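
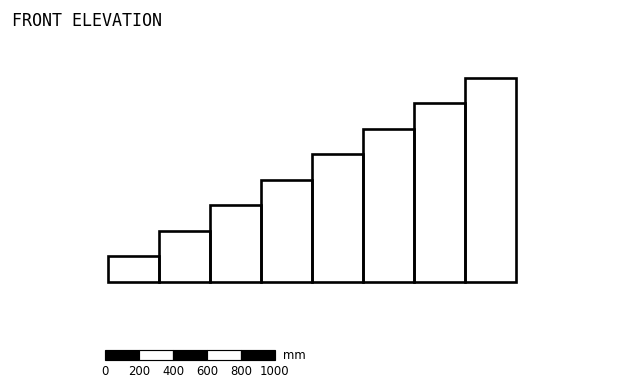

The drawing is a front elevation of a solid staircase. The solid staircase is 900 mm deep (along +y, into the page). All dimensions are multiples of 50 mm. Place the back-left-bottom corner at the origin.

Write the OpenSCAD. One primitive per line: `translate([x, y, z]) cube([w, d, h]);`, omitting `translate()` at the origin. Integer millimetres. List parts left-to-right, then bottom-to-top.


cube([300, 900, 150]);
translate([300, 0, 0]) cube([300, 900, 300]);
translate([600, 0, 0]) cube([300, 900, 450]);
translate([900, 0, 0]) cube([300, 900, 600]);
translate([1200, 0, 0]) cube([300, 900, 750]);
translate([1500, 0, 0]) cube([300, 900, 900]);
translate([1800, 0, 0]) cube([300, 900, 1050]);
translate([2100, 0, 0]) cube([300, 900, 1200]);


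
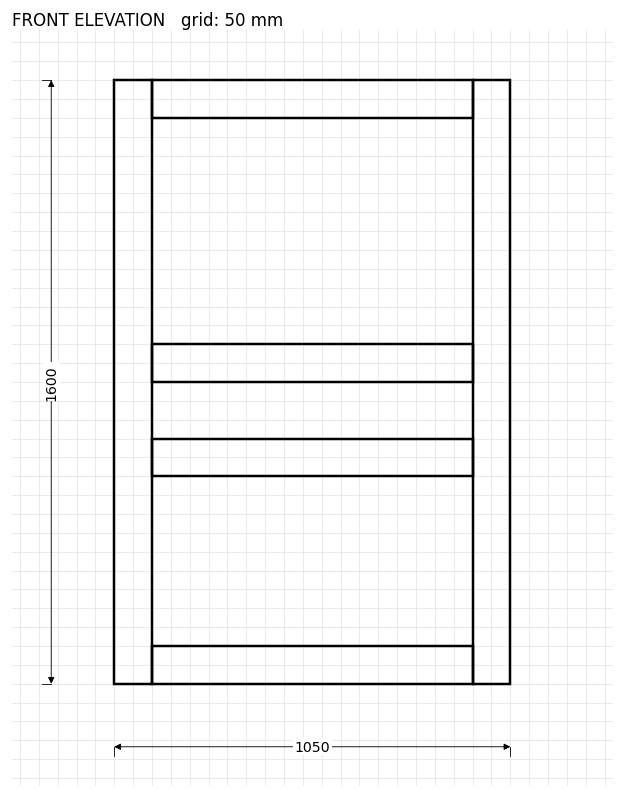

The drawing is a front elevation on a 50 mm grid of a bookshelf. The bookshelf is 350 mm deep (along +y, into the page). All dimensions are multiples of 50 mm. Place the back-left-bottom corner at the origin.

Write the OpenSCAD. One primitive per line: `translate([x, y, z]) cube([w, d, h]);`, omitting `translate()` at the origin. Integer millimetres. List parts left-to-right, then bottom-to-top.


cube([100, 350, 1600]);
translate([100, 0, 0]) cube([850, 350, 100]);
translate([100, 0, 550]) cube([850, 350, 100]);
translate([100, 0, 800]) cube([850, 350, 100]);
translate([100, 0, 1500]) cube([850, 350, 100]);
translate([950, 0, 0]) cube([100, 350, 1600]);


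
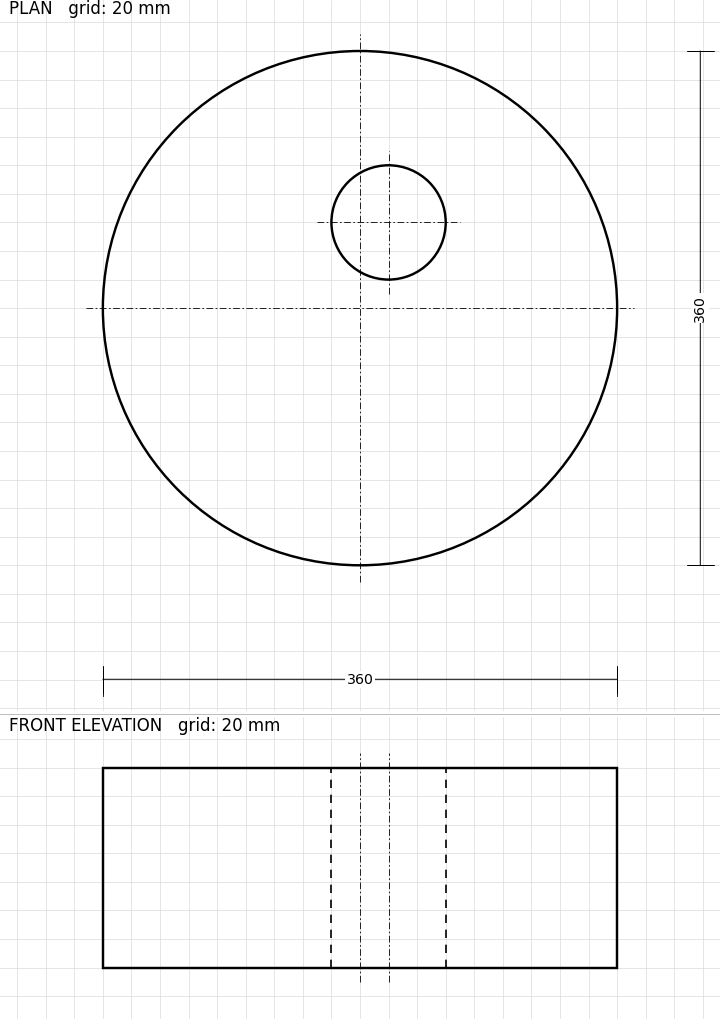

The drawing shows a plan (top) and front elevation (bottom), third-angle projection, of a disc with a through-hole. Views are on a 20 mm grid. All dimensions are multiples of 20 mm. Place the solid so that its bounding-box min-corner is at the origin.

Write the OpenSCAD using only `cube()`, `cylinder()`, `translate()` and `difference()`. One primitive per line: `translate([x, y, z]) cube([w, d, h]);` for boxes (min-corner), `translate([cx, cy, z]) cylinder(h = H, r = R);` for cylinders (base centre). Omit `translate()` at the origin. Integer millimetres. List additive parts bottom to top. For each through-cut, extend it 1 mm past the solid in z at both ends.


difference() {
  translate([180, 180, 0]) cylinder(h = 140, r = 180);
  translate([200, 240, -1]) cylinder(h = 142, r = 40);
}


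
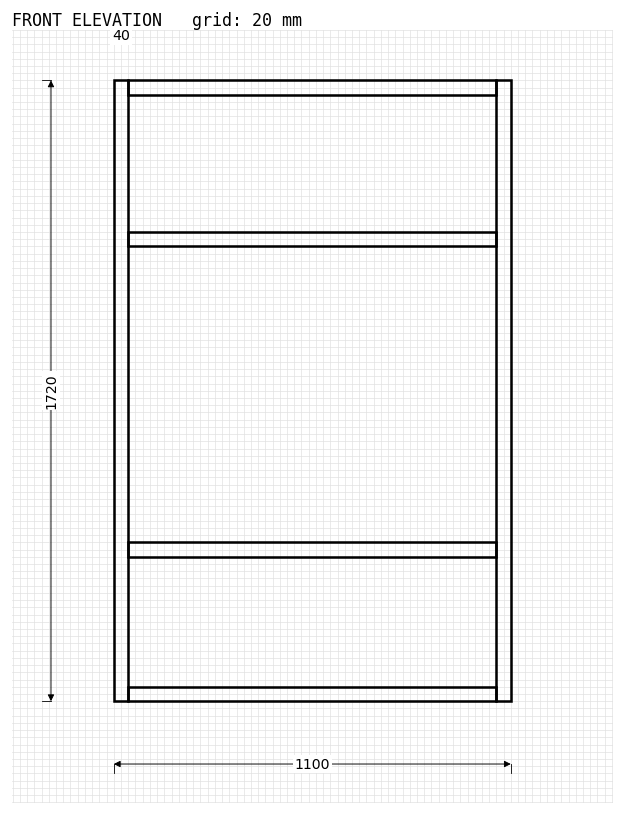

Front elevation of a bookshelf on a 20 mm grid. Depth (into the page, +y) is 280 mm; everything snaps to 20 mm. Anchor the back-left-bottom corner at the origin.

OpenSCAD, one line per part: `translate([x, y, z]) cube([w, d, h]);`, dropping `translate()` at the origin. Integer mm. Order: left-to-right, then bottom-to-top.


cube([40, 280, 1720]);
translate([40, 0, 0]) cube([1020, 280, 40]);
translate([40, 0, 400]) cube([1020, 280, 40]);
translate([40, 0, 1260]) cube([1020, 280, 40]);
translate([40, 0, 1680]) cube([1020, 280, 40]);
translate([1060, 0, 0]) cube([40, 280, 1720]);


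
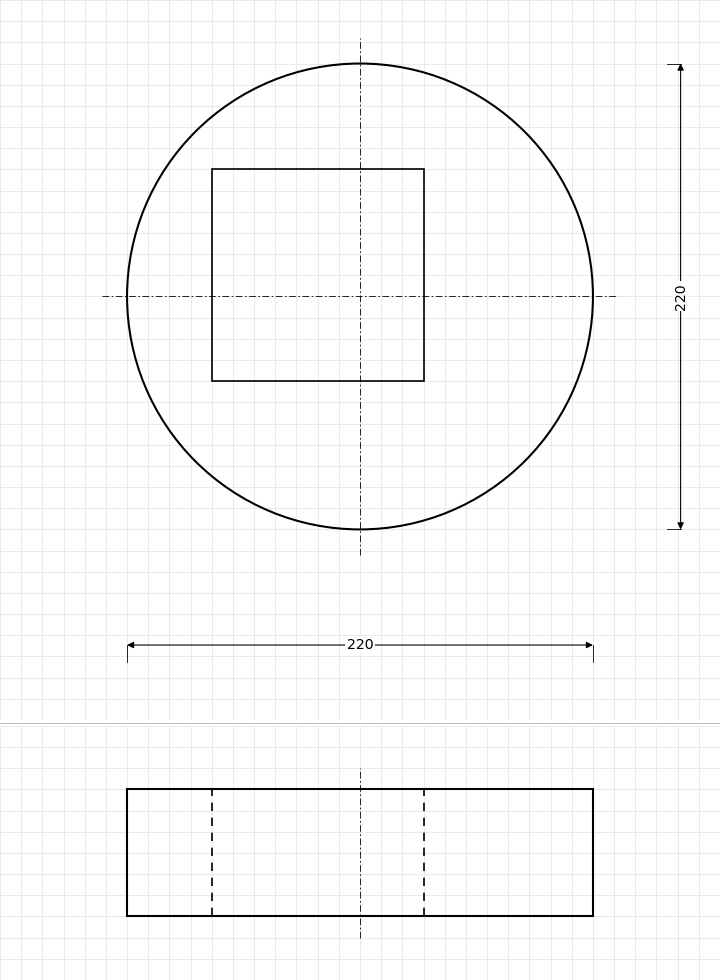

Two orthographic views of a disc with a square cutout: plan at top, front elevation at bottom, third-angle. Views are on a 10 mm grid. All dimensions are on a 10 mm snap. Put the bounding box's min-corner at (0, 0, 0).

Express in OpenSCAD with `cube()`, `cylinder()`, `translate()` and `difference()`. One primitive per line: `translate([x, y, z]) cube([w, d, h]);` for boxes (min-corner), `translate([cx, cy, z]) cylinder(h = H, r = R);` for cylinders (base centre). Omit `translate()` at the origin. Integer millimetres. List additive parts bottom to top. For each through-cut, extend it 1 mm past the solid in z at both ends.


difference() {
  translate([110, 110, 0]) cylinder(h = 60, r = 110);
  translate([40, 70, -1]) cube([100, 100, 62]);
}


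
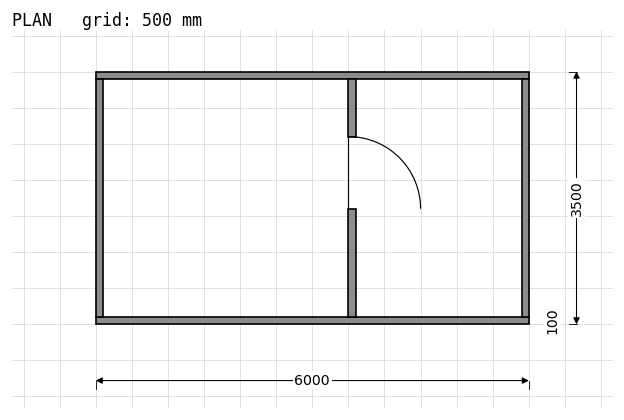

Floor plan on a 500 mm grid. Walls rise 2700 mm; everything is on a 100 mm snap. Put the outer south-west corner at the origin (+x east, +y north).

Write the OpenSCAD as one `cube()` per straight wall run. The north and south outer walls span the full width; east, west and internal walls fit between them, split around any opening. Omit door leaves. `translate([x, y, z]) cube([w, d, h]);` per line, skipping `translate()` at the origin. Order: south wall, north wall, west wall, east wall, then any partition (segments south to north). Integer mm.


cube([6000, 100, 2700]);
translate([0, 3400, 0]) cube([6000, 100, 2700]);
translate([0, 100, 0]) cube([100, 3300, 2700]);
translate([5900, 100, 0]) cube([100, 3300, 2700]);
translate([3500, 100, 0]) cube([100, 1500, 2700]);
translate([3500, 2600, 0]) cube([100, 800, 2700]);


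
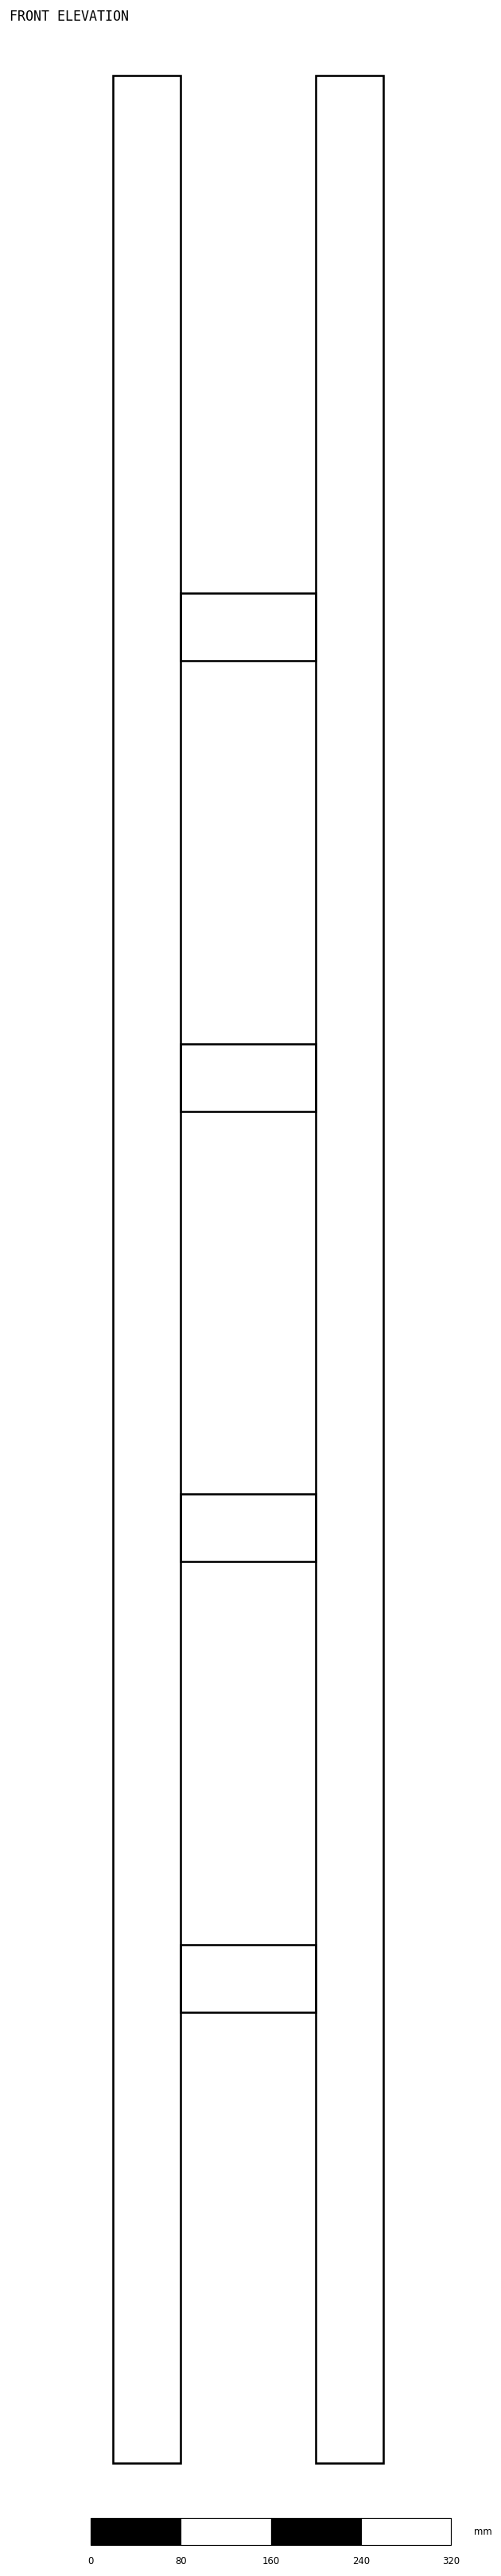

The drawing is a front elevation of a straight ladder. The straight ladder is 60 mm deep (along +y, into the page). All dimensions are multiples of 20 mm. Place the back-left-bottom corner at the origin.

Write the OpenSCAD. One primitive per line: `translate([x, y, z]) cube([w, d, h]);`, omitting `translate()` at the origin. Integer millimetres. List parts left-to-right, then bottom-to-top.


cube([60, 60, 2120]);
translate([60, 0, 400]) cube([120, 60, 60]);
translate([60, 0, 800]) cube([120, 60, 60]);
translate([60, 0, 1200]) cube([120, 60, 60]);
translate([60, 0, 1600]) cube([120, 60, 60]);
translate([180, 0, 0]) cube([60, 60, 2120]);


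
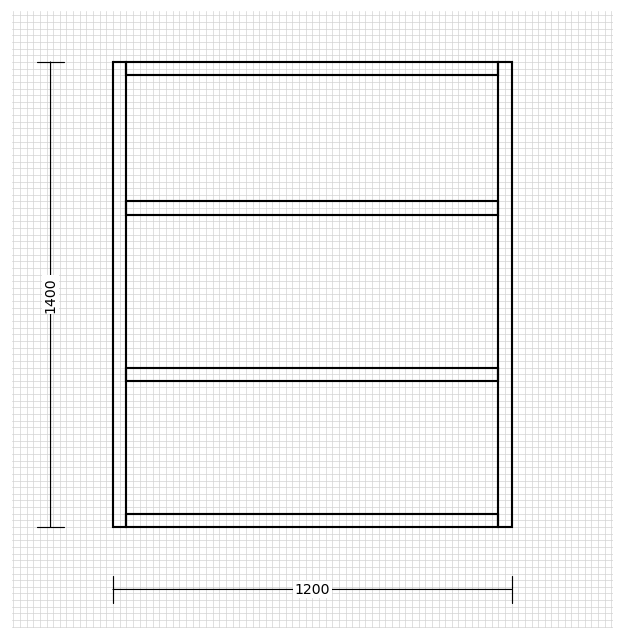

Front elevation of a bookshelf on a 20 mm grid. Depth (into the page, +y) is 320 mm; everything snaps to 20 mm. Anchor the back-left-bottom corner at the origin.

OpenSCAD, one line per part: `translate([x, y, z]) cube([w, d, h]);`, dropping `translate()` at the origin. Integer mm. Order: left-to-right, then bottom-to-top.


cube([40, 320, 1400]);
translate([40, 0, 0]) cube([1120, 320, 40]);
translate([40, 0, 440]) cube([1120, 320, 40]);
translate([40, 0, 940]) cube([1120, 320, 40]);
translate([40, 0, 1360]) cube([1120, 320, 40]);
translate([1160, 0, 0]) cube([40, 320, 1400]);


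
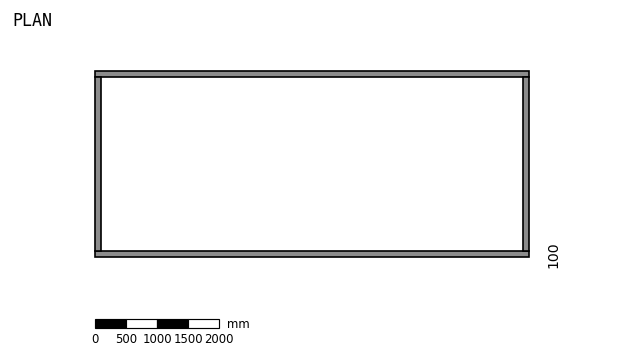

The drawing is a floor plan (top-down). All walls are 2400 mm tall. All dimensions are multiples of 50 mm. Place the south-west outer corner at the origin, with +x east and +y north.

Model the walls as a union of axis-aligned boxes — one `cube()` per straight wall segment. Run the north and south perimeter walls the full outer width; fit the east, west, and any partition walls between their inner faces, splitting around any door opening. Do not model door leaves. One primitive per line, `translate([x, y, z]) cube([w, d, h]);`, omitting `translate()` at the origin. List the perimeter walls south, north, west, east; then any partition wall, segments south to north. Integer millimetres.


cube([7000, 100, 2400]);
translate([0, 2900, 0]) cube([7000, 100, 2400]);
translate([0, 100, 0]) cube([100, 2800, 2400]);
translate([6900, 100, 0]) cube([100, 2800, 2400]);


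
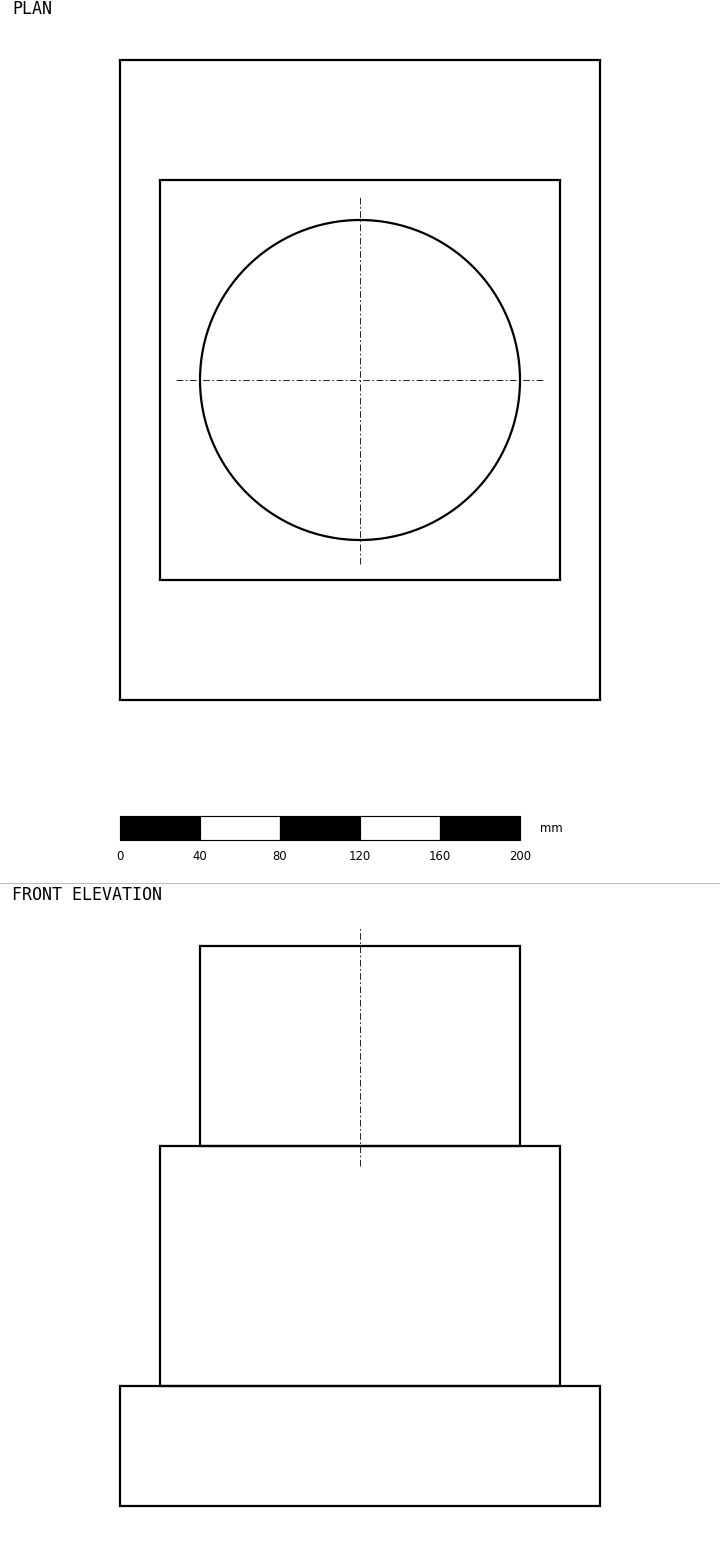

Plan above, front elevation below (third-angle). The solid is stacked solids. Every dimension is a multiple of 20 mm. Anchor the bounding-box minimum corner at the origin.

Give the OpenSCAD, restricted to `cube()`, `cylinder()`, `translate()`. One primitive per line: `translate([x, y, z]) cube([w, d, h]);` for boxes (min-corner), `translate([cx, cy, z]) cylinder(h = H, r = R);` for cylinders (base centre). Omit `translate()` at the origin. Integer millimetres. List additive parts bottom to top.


cube([240, 320, 60]);
translate([20, 60, 60]) cube([200, 200, 120]);
translate([120, 160, 180]) cylinder(h = 100, r = 80);


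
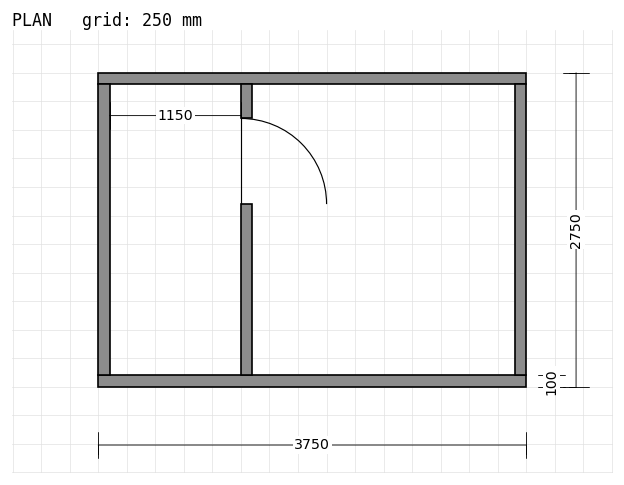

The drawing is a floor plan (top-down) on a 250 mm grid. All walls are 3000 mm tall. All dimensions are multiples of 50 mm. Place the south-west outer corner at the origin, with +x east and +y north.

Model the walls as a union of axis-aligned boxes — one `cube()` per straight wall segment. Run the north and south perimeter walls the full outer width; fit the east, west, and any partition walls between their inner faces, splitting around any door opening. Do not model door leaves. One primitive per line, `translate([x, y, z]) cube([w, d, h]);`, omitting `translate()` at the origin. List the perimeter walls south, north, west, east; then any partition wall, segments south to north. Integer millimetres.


cube([3750, 100, 3000]);
translate([0, 2650, 0]) cube([3750, 100, 3000]);
translate([0, 100, 0]) cube([100, 2550, 3000]);
translate([3650, 100, 0]) cube([100, 2550, 3000]);
translate([1250, 100, 0]) cube([100, 1500, 3000]);
translate([1250, 2350, 0]) cube([100, 300, 3000]);


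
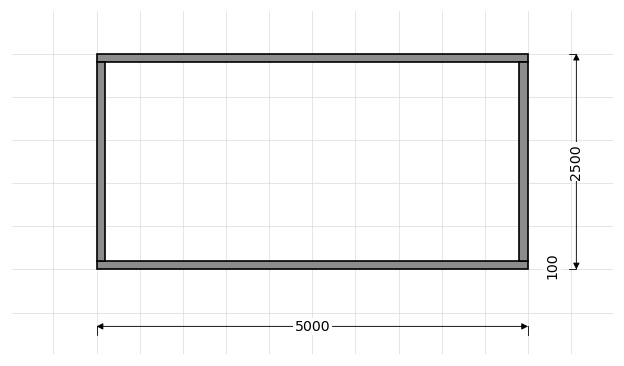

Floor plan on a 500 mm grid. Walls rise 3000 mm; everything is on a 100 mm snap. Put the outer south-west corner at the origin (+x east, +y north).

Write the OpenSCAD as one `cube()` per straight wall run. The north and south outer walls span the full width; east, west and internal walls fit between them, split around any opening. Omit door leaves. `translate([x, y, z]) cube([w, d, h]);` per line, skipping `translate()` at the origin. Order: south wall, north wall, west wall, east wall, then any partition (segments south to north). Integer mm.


cube([5000, 100, 3000]);
translate([0, 2400, 0]) cube([5000, 100, 3000]);
translate([0, 100, 0]) cube([100, 2300, 3000]);
translate([4900, 100, 0]) cube([100, 2300, 3000]);


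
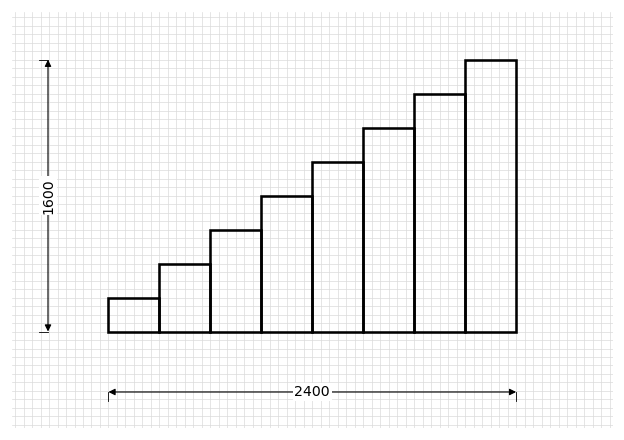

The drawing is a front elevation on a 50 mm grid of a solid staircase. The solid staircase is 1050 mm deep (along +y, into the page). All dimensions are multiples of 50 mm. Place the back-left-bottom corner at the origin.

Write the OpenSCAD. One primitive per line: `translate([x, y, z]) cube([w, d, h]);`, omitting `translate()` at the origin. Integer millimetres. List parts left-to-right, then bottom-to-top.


cube([300, 1050, 200]);
translate([300, 0, 0]) cube([300, 1050, 400]);
translate([600, 0, 0]) cube([300, 1050, 600]);
translate([900, 0, 0]) cube([300, 1050, 800]);
translate([1200, 0, 0]) cube([300, 1050, 1000]);
translate([1500, 0, 0]) cube([300, 1050, 1200]);
translate([1800, 0, 0]) cube([300, 1050, 1400]);
translate([2100, 0, 0]) cube([300, 1050, 1600]);


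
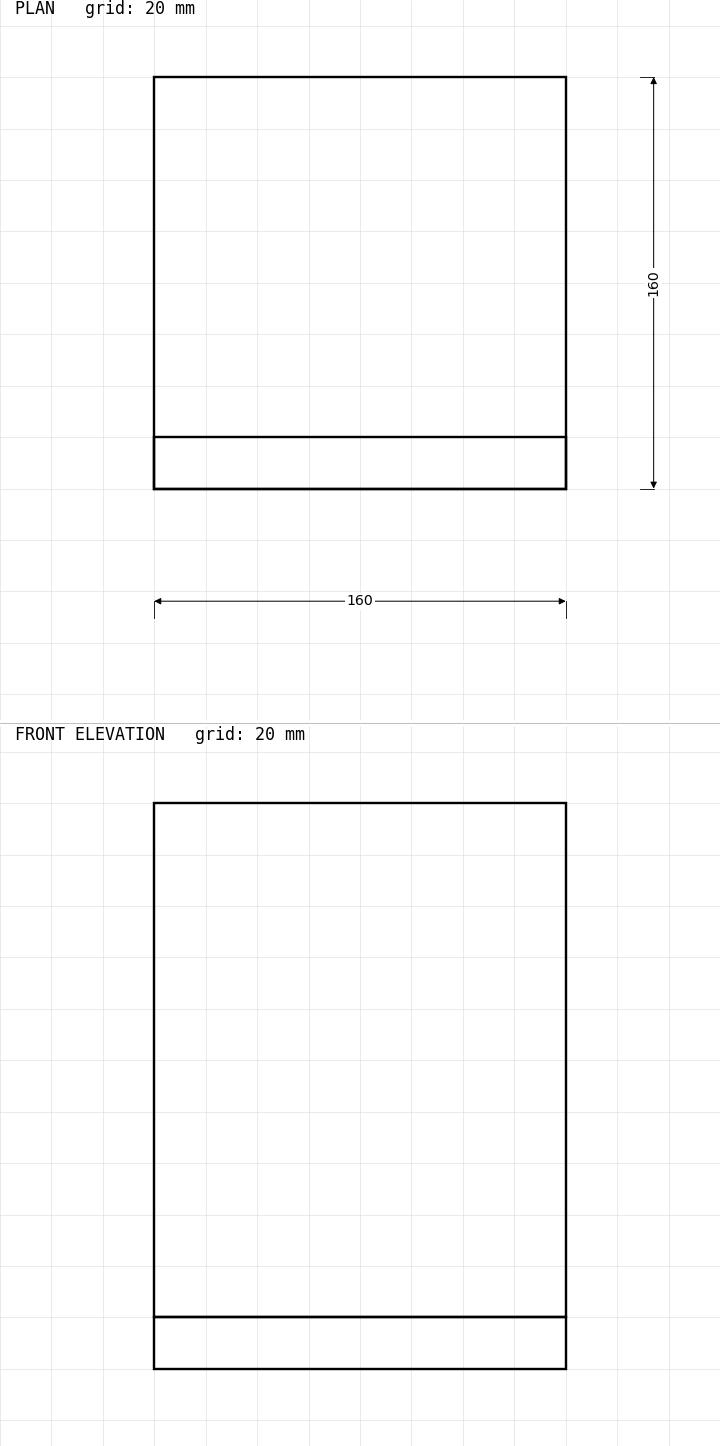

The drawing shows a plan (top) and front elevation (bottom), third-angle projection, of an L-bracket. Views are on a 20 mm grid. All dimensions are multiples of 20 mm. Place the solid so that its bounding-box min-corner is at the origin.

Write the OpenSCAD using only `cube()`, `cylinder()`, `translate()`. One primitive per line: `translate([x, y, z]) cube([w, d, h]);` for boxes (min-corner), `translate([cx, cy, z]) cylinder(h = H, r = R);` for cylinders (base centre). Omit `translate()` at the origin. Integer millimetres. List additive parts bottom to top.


cube([160, 160, 20]);
translate([0, 0, 20]) cube([160, 20, 200]);


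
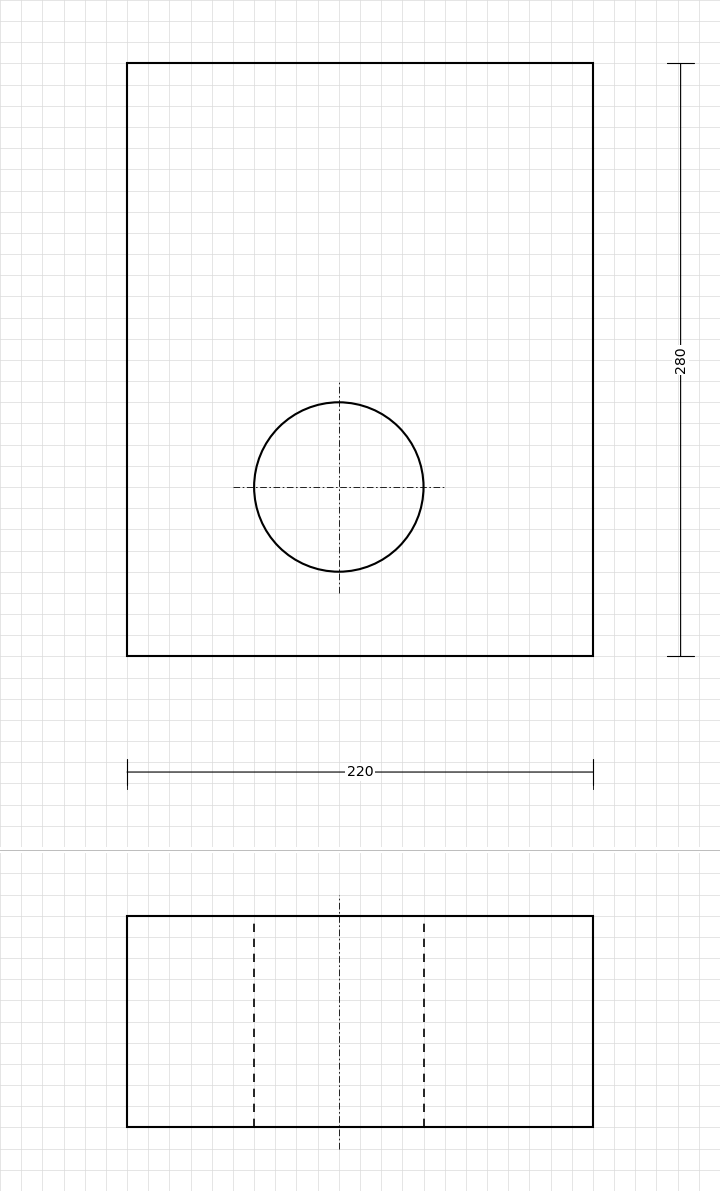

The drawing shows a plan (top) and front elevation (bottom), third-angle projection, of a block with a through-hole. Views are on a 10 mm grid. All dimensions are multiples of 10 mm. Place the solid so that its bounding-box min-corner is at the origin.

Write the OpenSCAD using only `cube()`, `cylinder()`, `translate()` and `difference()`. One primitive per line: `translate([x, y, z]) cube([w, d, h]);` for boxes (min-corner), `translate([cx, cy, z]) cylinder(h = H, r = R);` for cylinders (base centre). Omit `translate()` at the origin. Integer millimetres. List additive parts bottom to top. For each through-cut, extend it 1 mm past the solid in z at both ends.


difference() {
  cube([220, 280, 100]);
  translate([100, 80, -1]) cylinder(h = 102, r = 40);
}


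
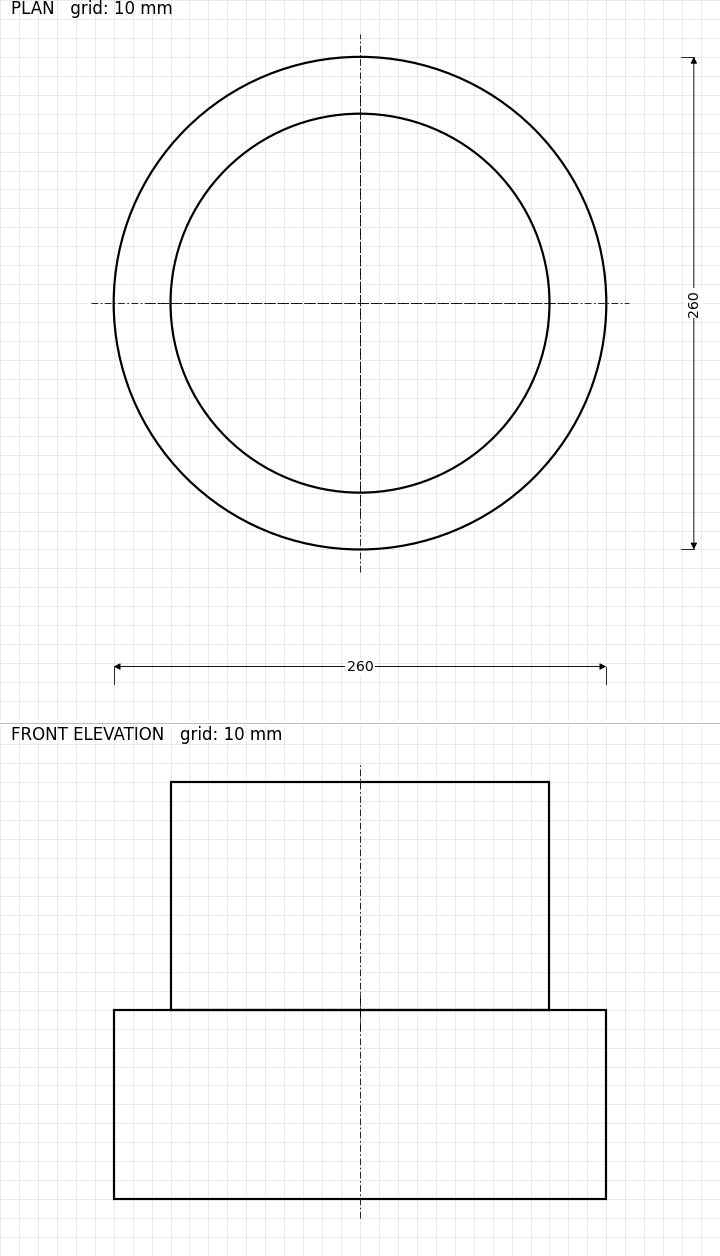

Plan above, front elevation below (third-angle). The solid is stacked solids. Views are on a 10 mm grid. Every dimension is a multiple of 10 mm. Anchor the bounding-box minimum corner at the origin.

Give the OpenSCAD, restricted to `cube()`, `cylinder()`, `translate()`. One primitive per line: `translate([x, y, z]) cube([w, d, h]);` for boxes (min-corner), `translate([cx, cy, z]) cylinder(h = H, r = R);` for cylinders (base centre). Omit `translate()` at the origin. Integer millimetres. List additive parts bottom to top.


translate([130, 130, 0]) cylinder(h = 100, r = 130);
translate([130, 130, 100]) cylinder(h = 120, r = 100);


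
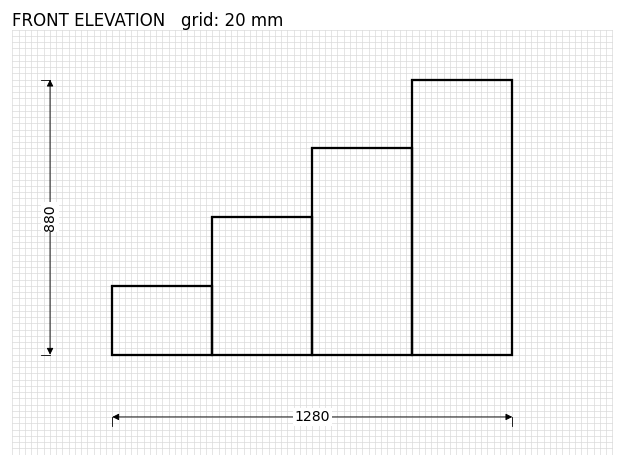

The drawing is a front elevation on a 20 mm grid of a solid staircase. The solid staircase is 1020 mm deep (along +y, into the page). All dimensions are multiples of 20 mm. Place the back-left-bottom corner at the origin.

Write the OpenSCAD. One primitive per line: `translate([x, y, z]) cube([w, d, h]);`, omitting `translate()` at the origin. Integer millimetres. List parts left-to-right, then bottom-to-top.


cube([320, 1020, 220]);
translate([320, 0, 0]) cube([320, 1020, 440]);
translate([640, 0, 0]) cube([320, 1020, 660]);
translate([960, 0, 0]) cube([320, 1020, 880]);


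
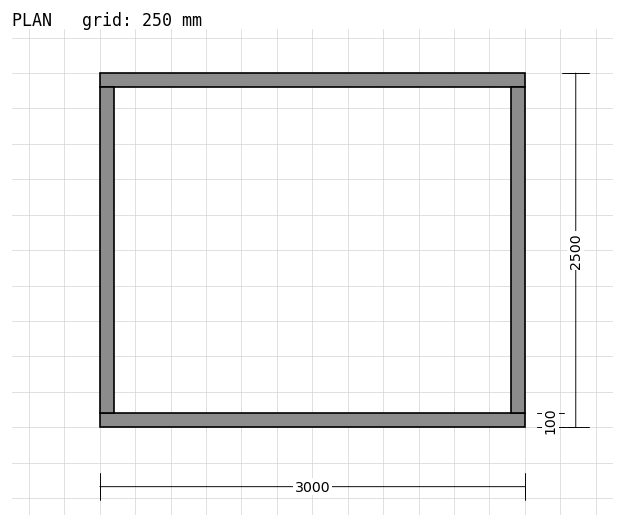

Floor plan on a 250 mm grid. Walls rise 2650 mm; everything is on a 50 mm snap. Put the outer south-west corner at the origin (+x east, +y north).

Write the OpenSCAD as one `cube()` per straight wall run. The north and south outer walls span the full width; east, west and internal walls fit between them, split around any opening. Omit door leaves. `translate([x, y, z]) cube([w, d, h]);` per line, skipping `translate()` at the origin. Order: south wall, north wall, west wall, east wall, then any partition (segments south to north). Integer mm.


cube([3000, 100, 2650]);
translate([0, 2400, 0]) cube([3000, 100, 2650]);
translate([0, 100, 0]) cube([100, 2300, 2650]);
translate([2900, 100, 0]) cube([100, 2300, 2650]);


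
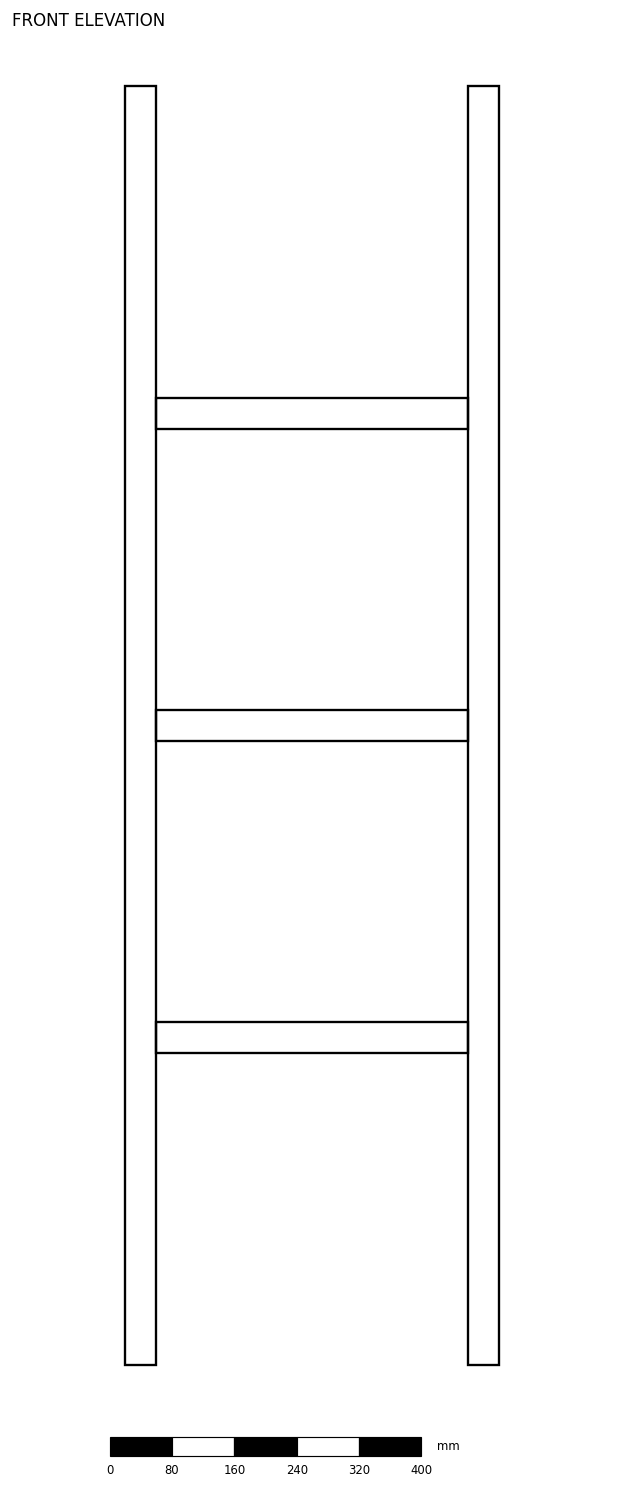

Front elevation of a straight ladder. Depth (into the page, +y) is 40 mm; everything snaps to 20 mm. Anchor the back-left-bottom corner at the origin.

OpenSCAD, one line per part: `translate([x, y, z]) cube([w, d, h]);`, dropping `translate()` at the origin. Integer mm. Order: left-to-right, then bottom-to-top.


cube([40, 40, 1640]);
translate([40, 0, 400]) cube([400, 40, 40]);
translate([40, 0, 800]) cube([400, 40, 40]);
translate([40, 0, 1200]) cube([400, 40, 40]);
translate([440, 0, 0]) cube([40, 40, 1640]);


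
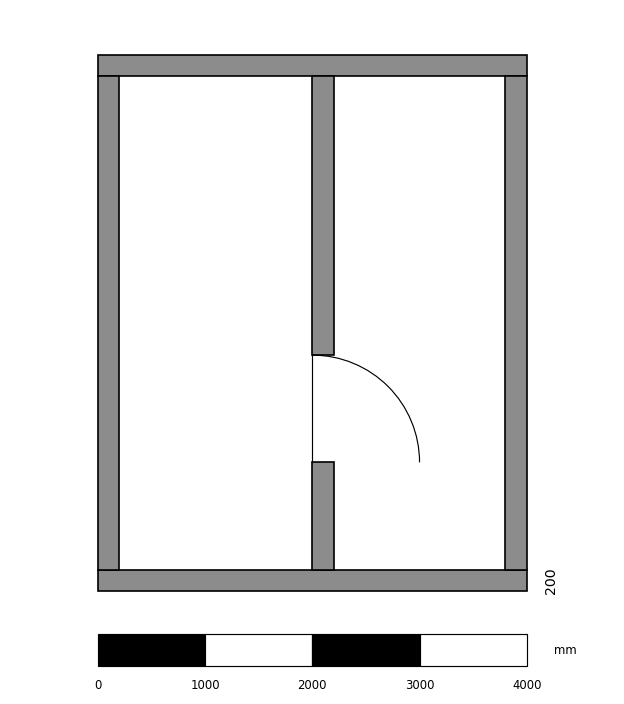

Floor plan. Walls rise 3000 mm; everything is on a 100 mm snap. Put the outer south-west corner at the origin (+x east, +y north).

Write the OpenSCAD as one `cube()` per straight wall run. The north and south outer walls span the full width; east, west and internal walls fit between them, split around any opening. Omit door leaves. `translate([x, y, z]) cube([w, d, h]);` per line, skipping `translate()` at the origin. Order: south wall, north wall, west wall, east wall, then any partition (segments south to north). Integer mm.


cube([4000, 200, 3000]);
translate([0, 4800, 0]) cube([4000, 200, 3000]);
translate([0, 200, 0]) cube([200, 4600, 3000]);
translate([3800, 200, 0]) cube([200, 4600, 3000]);
translate([2000, 200, 0]) cube([200, 1000, 3000]);
translate([2000, 2200, 0]) cube([200, 2600, 3000]);


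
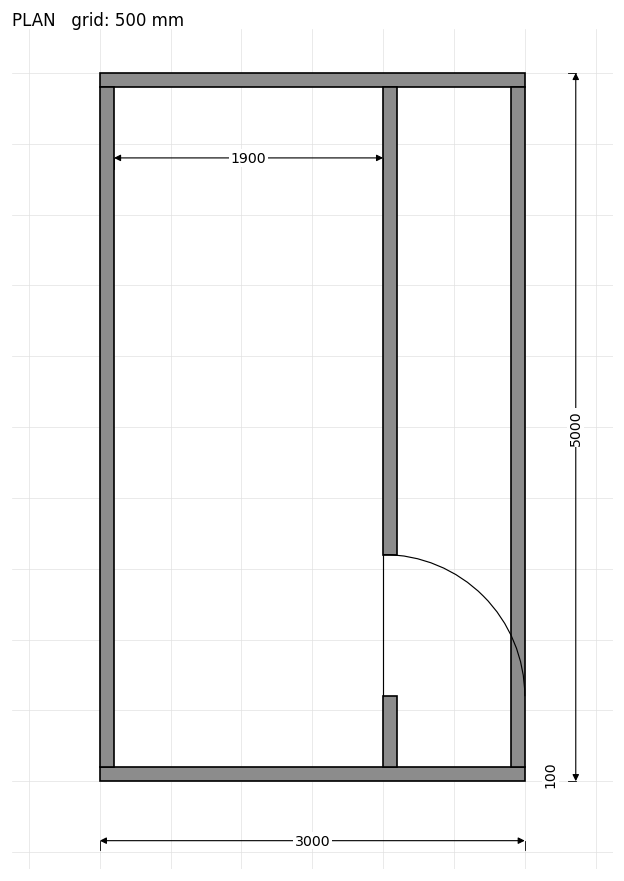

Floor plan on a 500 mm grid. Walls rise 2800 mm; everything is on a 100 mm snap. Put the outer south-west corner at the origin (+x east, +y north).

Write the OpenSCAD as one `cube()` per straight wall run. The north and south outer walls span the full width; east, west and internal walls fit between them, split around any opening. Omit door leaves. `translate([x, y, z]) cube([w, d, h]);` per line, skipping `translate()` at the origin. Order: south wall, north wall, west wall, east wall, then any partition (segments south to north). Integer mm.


cube([3000, 100, 2800]);
translate([0, 4900, 0]) cube([3000, 100, 2800]);
translate([0, 100, 0]) cube([100, 4800, 2800]);
translate([2900, 100, 0]) cube([100, 4800, 2800]);
translate([2000, 100, 0]) cube([100, 500, 2800]);
translate([2000, 1600, 0]) cube([100, 3300, 2800]);


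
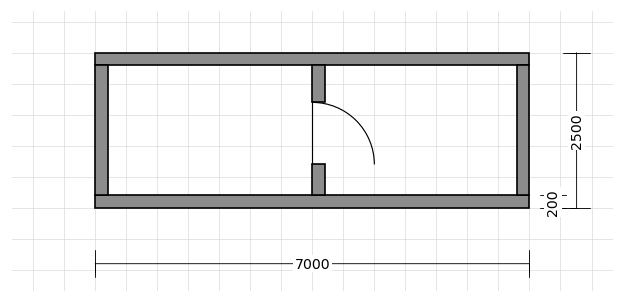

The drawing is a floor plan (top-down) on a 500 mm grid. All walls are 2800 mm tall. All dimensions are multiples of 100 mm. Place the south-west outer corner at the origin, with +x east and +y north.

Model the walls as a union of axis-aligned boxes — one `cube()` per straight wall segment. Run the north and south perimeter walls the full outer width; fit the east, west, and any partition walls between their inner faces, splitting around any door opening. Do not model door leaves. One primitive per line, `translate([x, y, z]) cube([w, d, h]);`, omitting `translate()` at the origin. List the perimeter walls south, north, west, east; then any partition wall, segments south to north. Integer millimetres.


cube([7000, 200, 2800]);
translate([0, 2300, 0]) cube([7000, 200, 2800]);
translate([0, 200, 0]) cube([200, 2100, 2800]);
translate([6800, 200, 0]) cube([200, 2100, 2800]);
translate([3500, 200, 0]) cube([200, 500, 2800]);
translate([3500, 1700, 0]) cube([200, 600, 2800]);


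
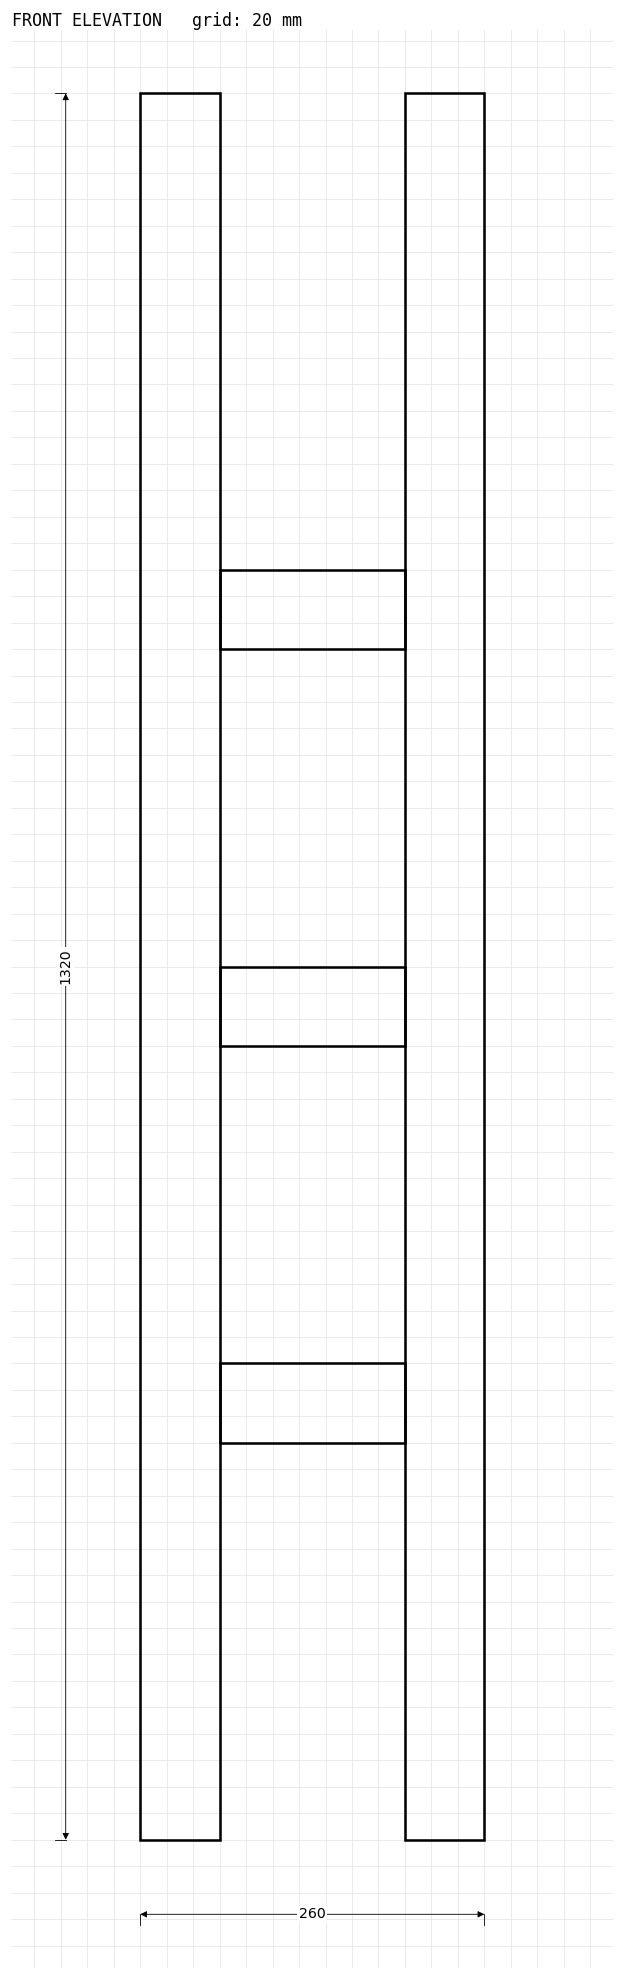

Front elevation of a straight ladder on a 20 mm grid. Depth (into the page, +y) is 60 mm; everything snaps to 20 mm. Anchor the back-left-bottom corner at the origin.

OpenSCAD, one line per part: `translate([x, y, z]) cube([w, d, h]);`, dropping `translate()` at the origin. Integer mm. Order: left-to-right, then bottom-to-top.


cube([60, 60, 1320]);
translate([60, 0, 300]) cube([140, 60, 60]);
translate([60, 0, 600]) cube([140, 60, 60]);
translate([60, 0, 900]) cube([140, 60, 60]);
translate([200, 0, 0]) cube([60, 60, 1320]);


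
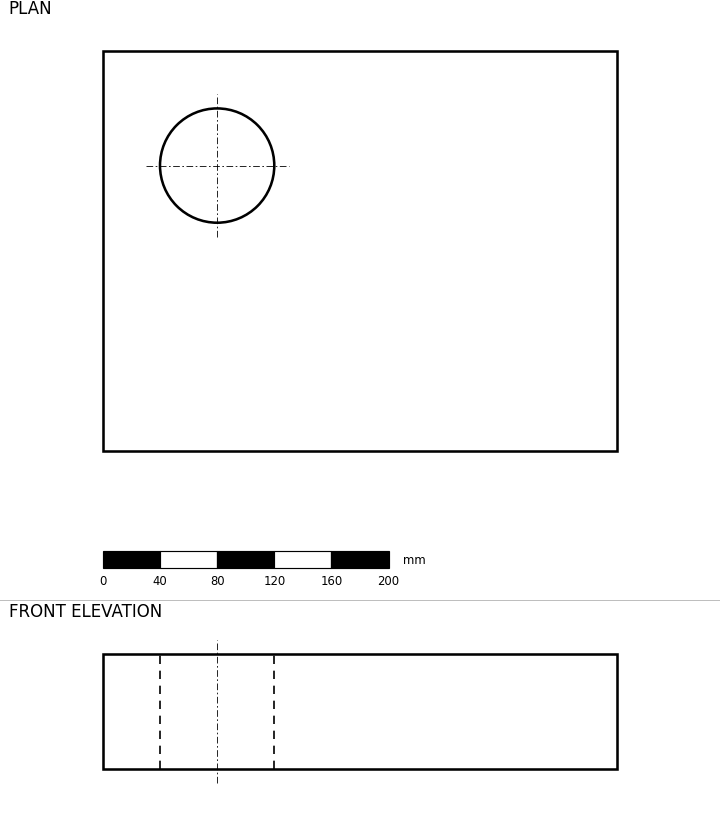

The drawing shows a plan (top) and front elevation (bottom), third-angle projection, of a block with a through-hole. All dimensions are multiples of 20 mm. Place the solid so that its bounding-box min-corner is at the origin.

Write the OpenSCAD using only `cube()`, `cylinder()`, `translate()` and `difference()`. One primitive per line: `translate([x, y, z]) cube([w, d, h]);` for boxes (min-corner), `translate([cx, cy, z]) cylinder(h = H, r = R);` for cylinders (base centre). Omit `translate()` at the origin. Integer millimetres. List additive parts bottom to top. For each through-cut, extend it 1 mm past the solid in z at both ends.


difference() {
  cube([360, 280, 80]);
  translate([80, 200, -1]) cylinder(h = 82, r = 40);
}


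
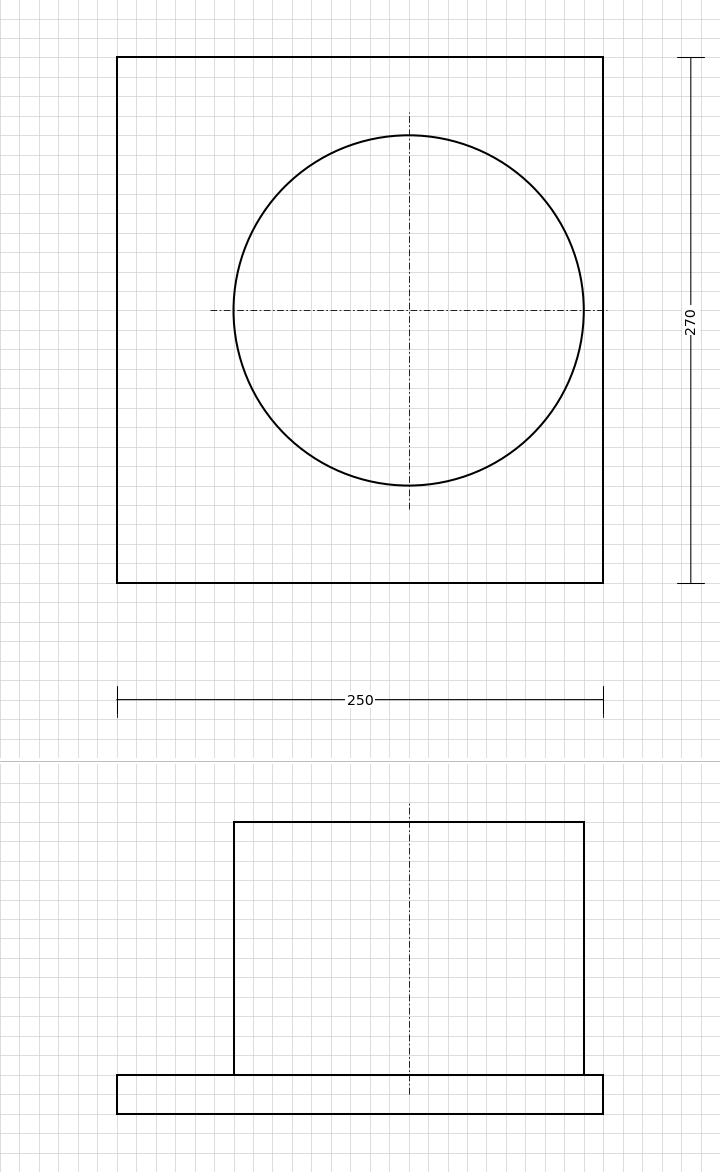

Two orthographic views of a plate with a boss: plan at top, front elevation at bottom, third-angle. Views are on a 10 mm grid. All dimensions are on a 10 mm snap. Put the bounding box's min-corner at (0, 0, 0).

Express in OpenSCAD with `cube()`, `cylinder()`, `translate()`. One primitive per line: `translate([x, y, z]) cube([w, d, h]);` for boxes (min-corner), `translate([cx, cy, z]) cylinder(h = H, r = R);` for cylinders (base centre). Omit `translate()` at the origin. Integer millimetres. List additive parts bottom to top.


cube([250, 270, 20]);
translate([150, 140, 20]) cylinder(h = 130, r = 90);


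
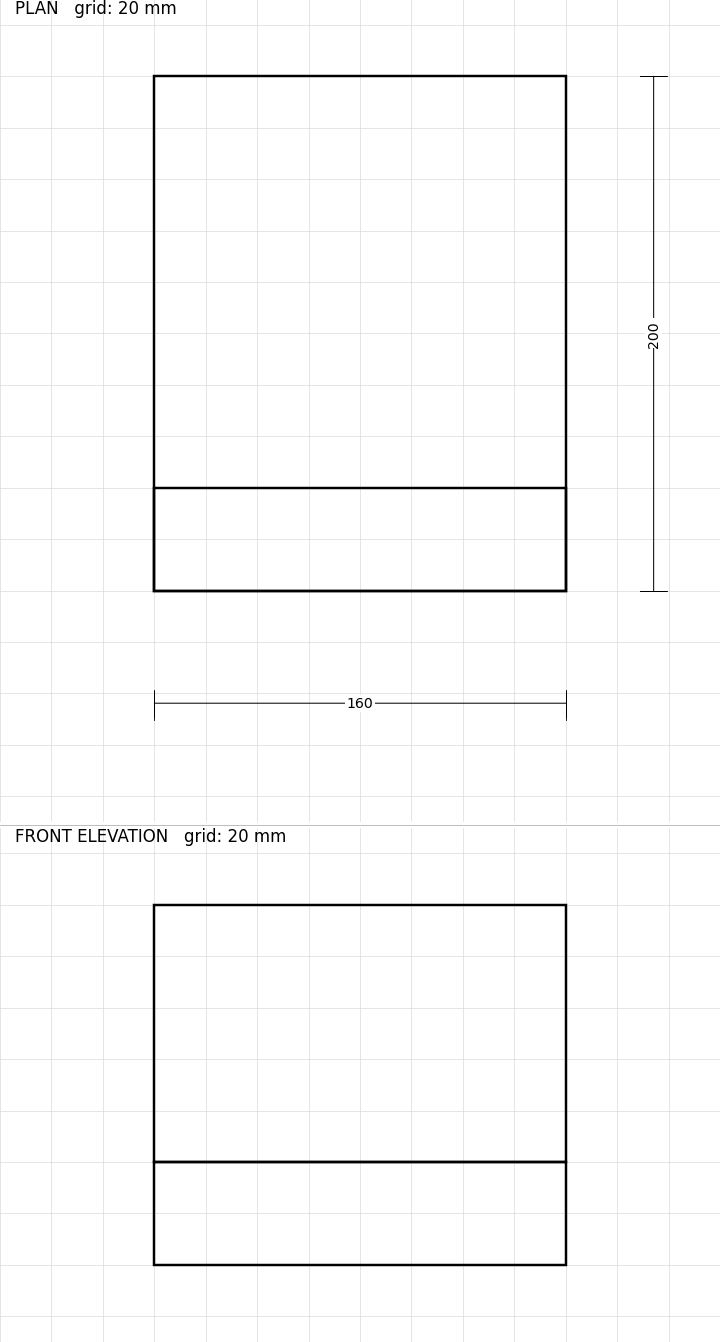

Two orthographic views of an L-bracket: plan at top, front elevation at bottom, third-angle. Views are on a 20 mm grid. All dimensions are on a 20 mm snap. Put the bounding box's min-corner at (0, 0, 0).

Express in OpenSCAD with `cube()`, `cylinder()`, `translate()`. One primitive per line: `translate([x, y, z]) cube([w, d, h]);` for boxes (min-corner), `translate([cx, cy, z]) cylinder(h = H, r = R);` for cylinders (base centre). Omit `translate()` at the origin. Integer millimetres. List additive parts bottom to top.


cube([160, 200, 40]);
translate([0, 0, 40]) cube([160, 40, 100]);


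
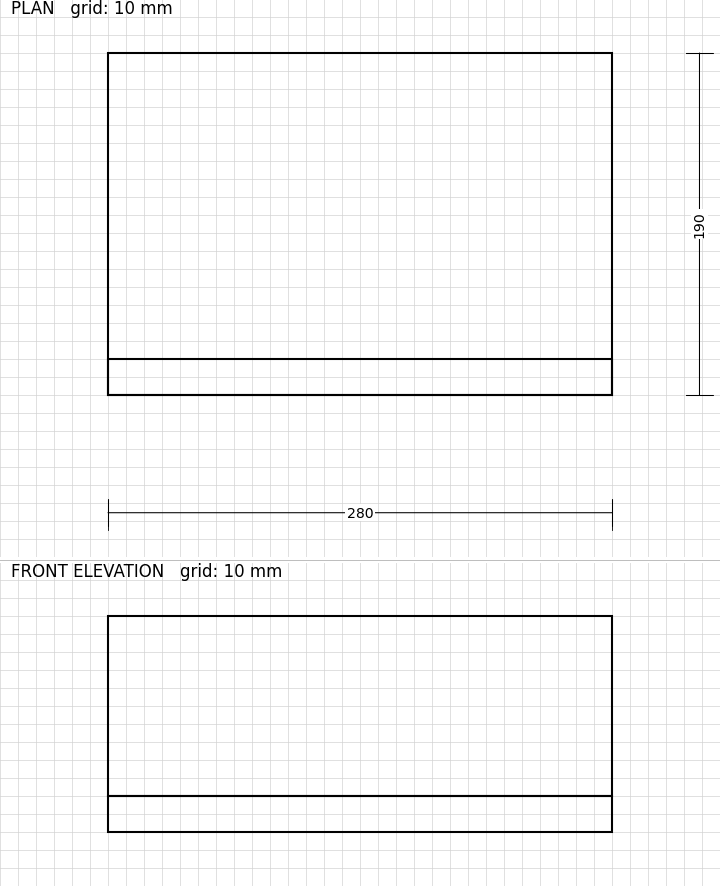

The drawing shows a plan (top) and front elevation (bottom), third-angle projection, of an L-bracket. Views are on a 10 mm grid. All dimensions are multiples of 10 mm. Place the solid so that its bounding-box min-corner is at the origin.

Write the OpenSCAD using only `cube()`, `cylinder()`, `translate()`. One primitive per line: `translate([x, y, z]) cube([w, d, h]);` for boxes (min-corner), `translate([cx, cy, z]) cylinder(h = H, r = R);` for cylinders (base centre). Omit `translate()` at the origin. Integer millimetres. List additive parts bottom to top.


cube([280, 190, 20]);
translate([0, 0, 20]) cube([280, 20, 100]);


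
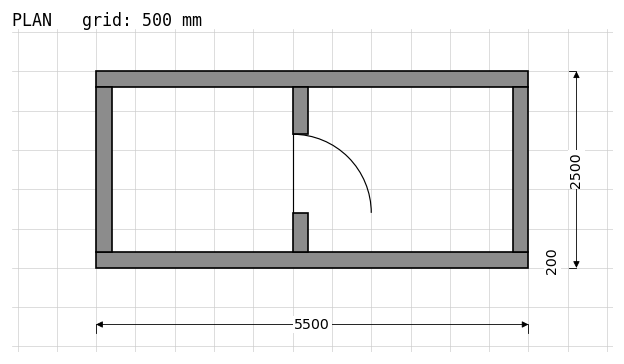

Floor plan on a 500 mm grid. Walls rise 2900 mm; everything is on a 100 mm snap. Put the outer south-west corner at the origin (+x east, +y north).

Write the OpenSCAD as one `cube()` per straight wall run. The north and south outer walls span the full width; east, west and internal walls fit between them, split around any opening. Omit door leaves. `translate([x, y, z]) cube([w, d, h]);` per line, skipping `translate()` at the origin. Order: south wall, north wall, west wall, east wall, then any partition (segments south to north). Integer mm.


cube([5500, 200, 2900]);
translate([0, 2300, 0]) cube([5500, 200, 2900]);
translate([0, 200, 0]) cube([200, 2100, 2900]);
translate([5300, 200, 0]) cube([200, 2100, 2900]);
translate([2500, 200, 0]) cube([200, 500, 2900]);
translate([2500, 1700, 0]) cube([200, 600, 2900]);


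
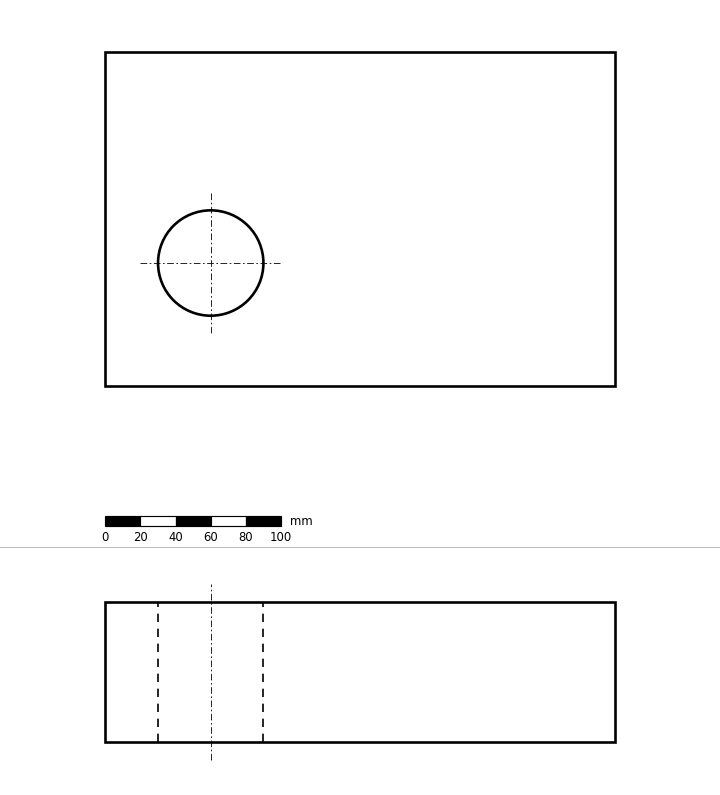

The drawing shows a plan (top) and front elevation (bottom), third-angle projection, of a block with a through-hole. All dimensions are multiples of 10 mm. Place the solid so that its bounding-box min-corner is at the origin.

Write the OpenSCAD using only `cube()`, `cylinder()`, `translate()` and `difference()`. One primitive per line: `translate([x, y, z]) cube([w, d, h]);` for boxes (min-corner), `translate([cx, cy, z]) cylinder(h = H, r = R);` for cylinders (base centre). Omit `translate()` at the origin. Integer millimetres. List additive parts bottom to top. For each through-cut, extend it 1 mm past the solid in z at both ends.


difference() {
  cube([290, 190, 80]);
  translate([60, 70, -1]) cylinder(h = 82, r = 30);
}


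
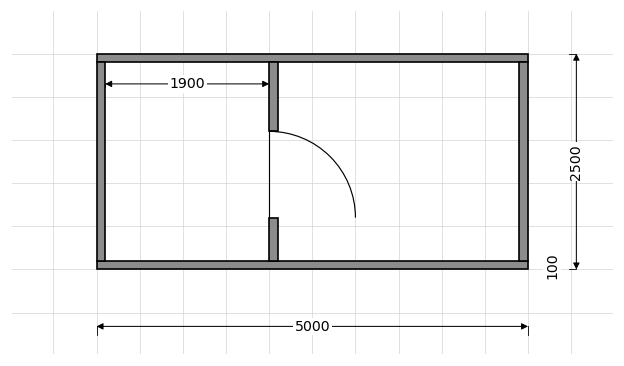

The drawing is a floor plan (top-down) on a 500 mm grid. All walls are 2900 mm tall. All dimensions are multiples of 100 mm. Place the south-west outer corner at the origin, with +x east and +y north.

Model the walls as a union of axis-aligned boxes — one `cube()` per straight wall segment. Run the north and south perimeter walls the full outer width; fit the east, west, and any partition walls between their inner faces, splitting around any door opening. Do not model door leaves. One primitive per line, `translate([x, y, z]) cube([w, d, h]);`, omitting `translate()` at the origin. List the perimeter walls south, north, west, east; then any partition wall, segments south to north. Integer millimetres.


cube([5000, 100, 2900]);
translate([0, 2400, 0]) cube([5000, 100, 2900]);
translate([0, 100, 0]) cube([100, 2300, 2900]);
translate([4900, 100, 0]) cube([100, 2300, 2900]);
translate([2000, 100, 0]) cube([100, 500, 2900]);
translate([2000, 1600, 0]) cube([100, 800, 2900]);


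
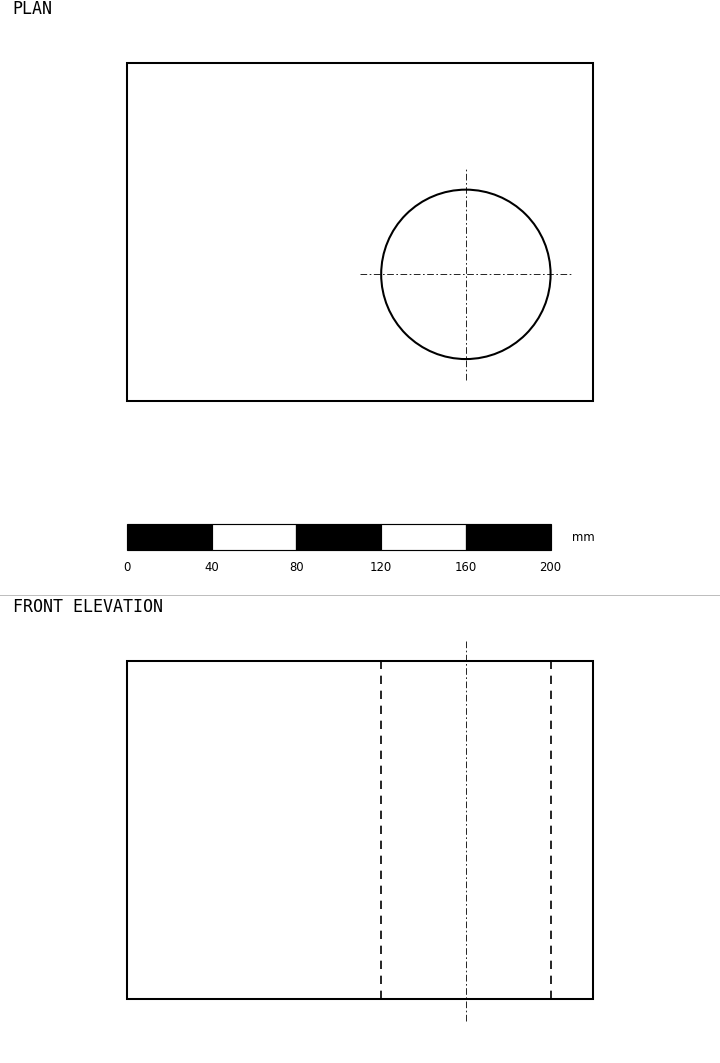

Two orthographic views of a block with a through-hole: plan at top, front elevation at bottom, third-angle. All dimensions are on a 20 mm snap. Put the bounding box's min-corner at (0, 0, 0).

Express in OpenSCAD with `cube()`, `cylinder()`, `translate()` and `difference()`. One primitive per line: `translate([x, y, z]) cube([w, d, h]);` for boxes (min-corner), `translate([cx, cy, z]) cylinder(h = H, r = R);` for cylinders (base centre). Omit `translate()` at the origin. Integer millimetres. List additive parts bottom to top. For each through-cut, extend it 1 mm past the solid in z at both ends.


difference() {
  cube([220, 160, 160]);
  translate([160, 60, -1]) cylinder(h = 162, r = 40);
}


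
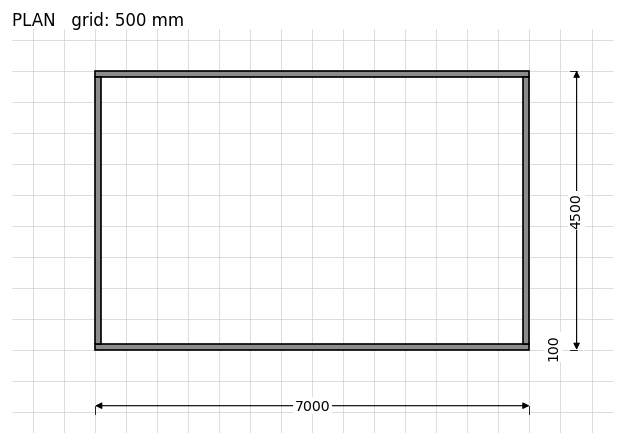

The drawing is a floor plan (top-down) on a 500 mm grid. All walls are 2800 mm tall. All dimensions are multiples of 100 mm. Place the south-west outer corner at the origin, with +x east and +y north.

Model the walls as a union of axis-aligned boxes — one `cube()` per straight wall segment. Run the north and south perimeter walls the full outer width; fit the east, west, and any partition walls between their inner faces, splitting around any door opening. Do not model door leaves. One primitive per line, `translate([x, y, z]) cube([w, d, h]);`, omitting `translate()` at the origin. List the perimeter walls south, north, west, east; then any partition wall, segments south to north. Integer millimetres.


cube([7000, 100, 2800]);
translate([0, 4400, 0]) cube([7000, 100, 2800]);
translate([0, 100, 0]) cube([100, 4300, 2800]);
translate([6900, 100, 0]) cube([100, 4300, 2800]);


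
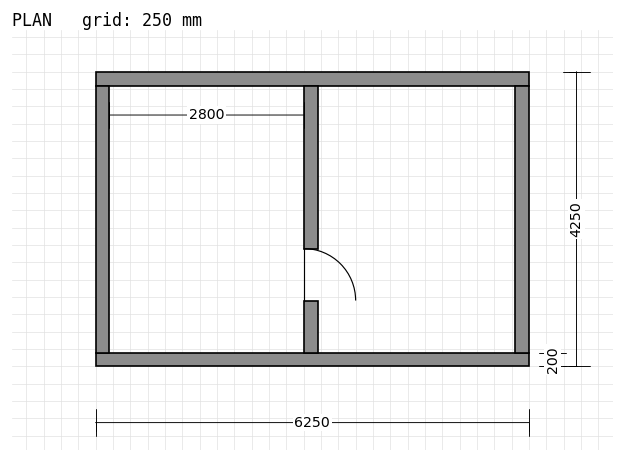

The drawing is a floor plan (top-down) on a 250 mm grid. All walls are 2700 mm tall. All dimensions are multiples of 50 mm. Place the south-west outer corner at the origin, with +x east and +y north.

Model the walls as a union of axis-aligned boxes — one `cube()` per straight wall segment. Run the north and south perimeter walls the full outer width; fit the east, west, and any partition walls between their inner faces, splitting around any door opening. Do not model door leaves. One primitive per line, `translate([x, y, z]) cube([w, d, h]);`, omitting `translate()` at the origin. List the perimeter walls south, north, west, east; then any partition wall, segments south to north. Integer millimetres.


cube([6250, 200, 2700]);
translate([0, 4050, 0]) cube([6250, 200, 2700]);
translate([0, 200, 0]) cube([200, 3850, 2700]);
translate([6050, 200, 0]) cube([200, 3850, 2700]);
translate([3000, 200, 0]) cube([200, 750, 2700]);
translate([3000, 1700, 0]) cube([200, 2350, 2700]);


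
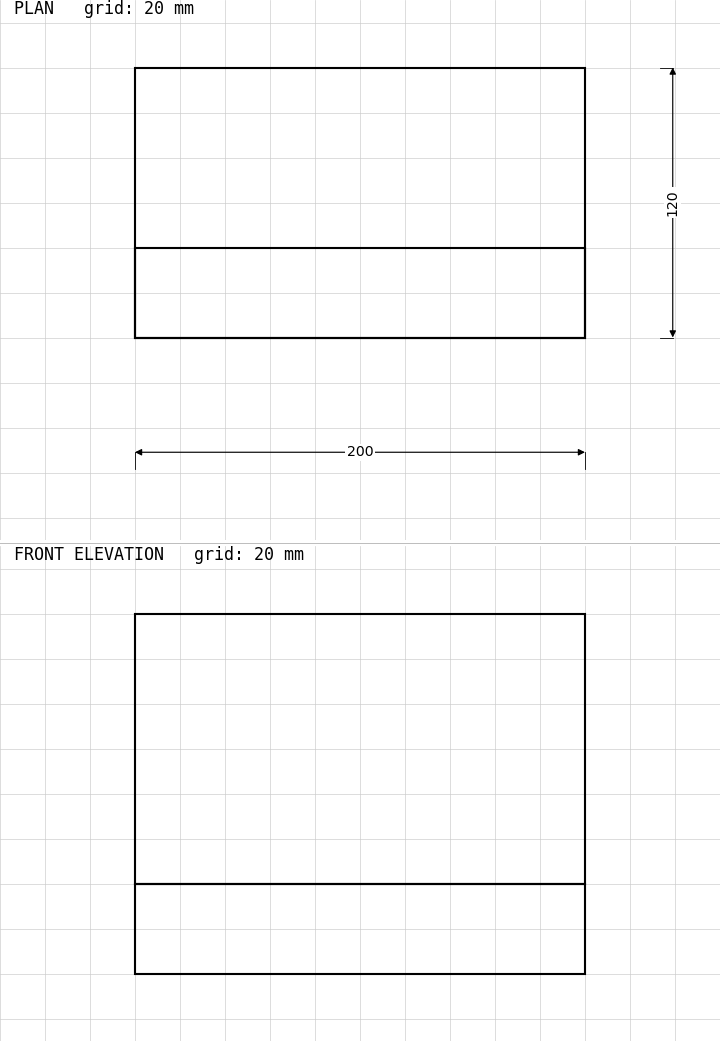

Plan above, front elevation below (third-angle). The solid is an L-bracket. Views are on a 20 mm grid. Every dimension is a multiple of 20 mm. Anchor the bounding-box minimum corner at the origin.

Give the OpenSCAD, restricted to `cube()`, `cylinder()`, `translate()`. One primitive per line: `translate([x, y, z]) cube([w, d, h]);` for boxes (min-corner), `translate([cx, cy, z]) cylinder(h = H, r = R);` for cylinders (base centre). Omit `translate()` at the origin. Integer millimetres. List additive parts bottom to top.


cube([200, 120, 40]);
translate([0, 0, 40]) cube([200, 40, 120]);


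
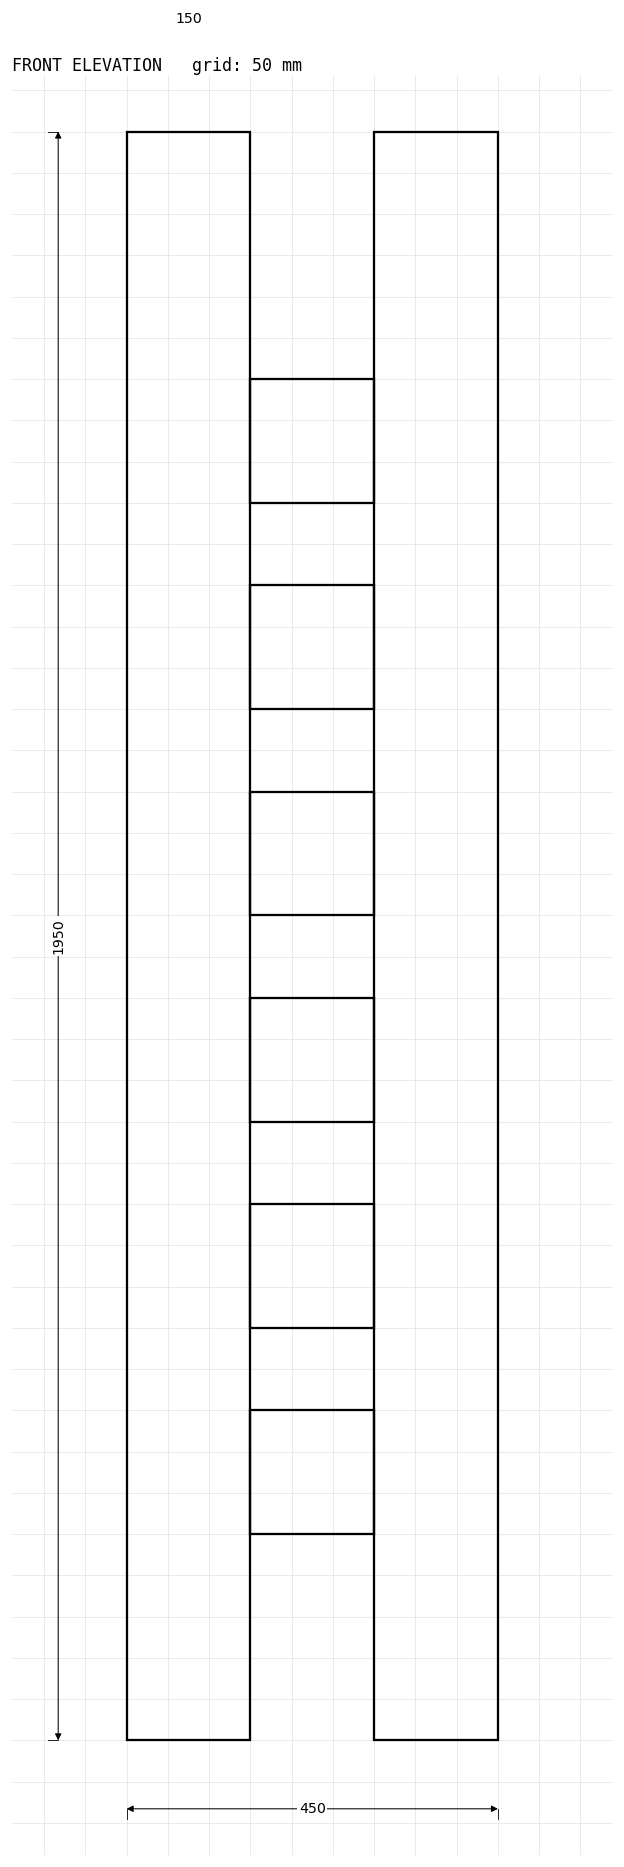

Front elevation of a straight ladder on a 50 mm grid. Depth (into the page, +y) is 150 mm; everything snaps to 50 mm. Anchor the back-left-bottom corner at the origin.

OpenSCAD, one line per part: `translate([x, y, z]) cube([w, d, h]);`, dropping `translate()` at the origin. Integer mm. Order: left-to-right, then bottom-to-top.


cube([150, 150, 1950]);
translate([150, 0, 250]) cube([150, 150, 150]);
translate([150, 0, 500]) cube([150, 150, 150]);
translate([150, 0, 750]) cube([150, 150, 150]);
translate([150, 0, 1000]) cube([150, 150, 150]);
translate([150, 0, 1250]) cube([150, 150, 150]);
translate([150, 0, 1500]) cube([150, 150, 150]);
translate([300, 0, 0]) cube([150, 150, 1950]);


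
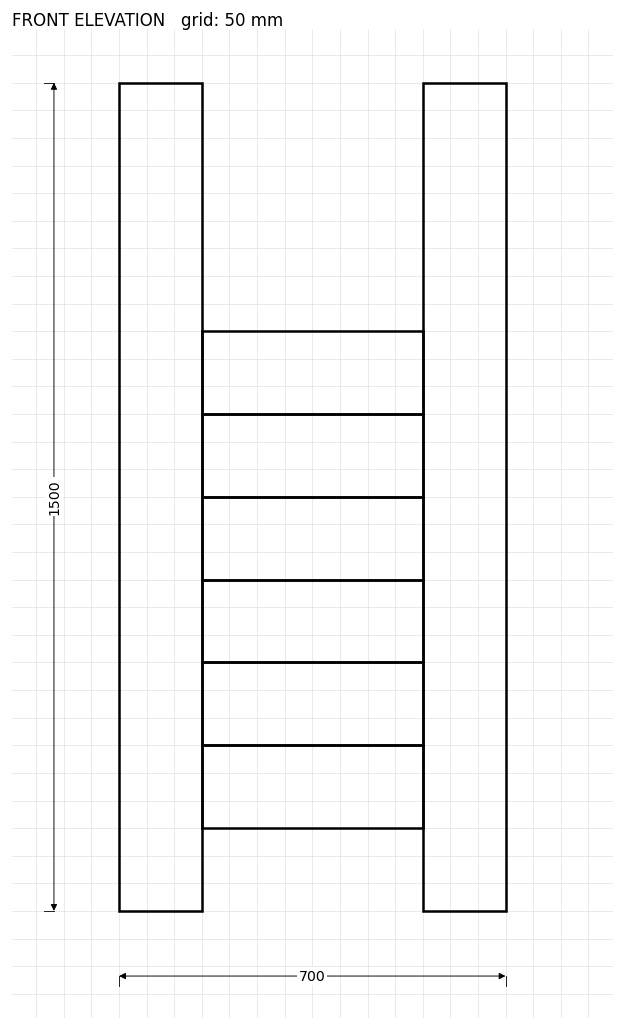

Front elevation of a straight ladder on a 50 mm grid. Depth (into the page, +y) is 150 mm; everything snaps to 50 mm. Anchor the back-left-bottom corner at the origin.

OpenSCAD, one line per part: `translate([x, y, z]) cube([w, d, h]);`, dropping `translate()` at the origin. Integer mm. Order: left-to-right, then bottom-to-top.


cube([150, 150, 1500]);
translate([150, 0, 150]) cube([400, 150, 150]);
translate([150, 0, 300]) cube([400, 150, 150]);
translate([150, 0, 450]) cube([400, 150, 150]);
translate([150, 0, 600]) cube([400, 150, 150]);
translate([150, 0, 750]) cube([400, 150, 150]);
translate([150, 0, 900]) cube([400, 150, 150]);
translate([550, 0, 0]) cube([150, 150, 1500]);
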